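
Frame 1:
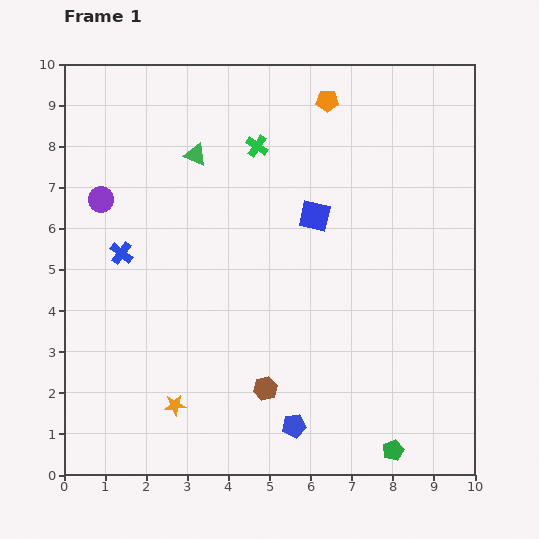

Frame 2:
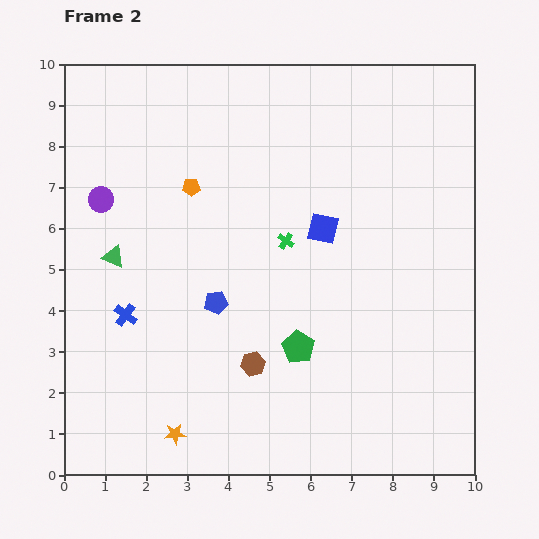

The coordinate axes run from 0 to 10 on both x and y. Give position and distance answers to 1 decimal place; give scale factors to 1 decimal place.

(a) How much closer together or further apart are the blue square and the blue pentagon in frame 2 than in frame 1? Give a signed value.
-1.9

Distance in frame 1: 5.1. Distance in frame 2: 3.2.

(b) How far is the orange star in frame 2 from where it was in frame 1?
0.7

The orange star moved from (2.7, 1.7) to (2.7, 1.0), a distance of √(0.0² + 0.7²) ≈ 0.7.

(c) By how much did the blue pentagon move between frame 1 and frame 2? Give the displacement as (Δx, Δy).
(-1.9, 3.0)

The blue pentagon was at (5.6, 1.2) in frame 1 and (3.7, 4.2) in frame 2.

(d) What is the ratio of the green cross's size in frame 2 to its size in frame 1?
0.8×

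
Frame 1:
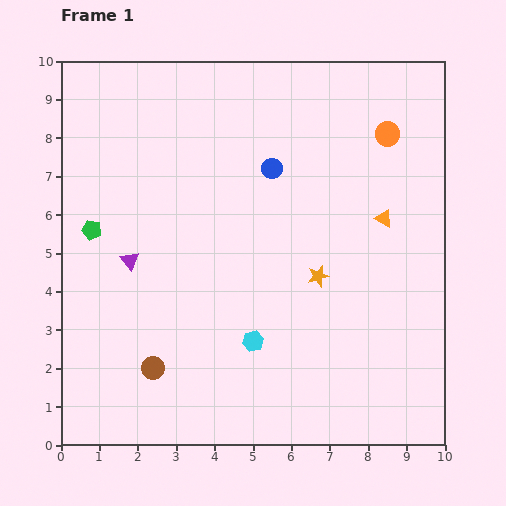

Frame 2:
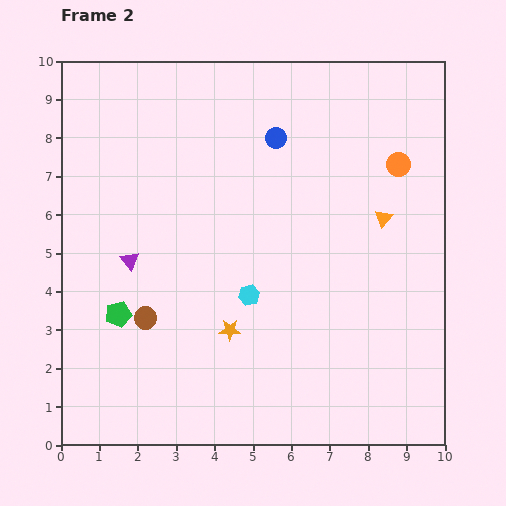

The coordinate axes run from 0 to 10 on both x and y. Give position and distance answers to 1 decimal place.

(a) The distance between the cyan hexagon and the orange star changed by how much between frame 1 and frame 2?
-1.4

Distance in frame 1: 2.4. Distance in frame 2: 1.0.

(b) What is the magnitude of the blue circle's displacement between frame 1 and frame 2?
0.8

The blue circle moved from (5.5, 7.2) to (5.6, 8.0), a distance of √(0.1² + 0.8²) ≈ 0.8.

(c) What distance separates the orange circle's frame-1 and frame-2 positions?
0.9

The orange circle moved from (8.5, 8.1) to (8.8, 7.3), a distance of √(0.3² + 0.8²) ≈ 0.9.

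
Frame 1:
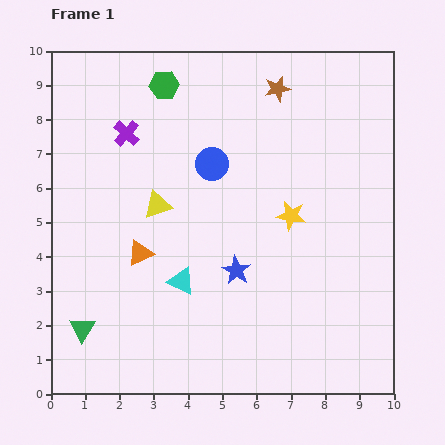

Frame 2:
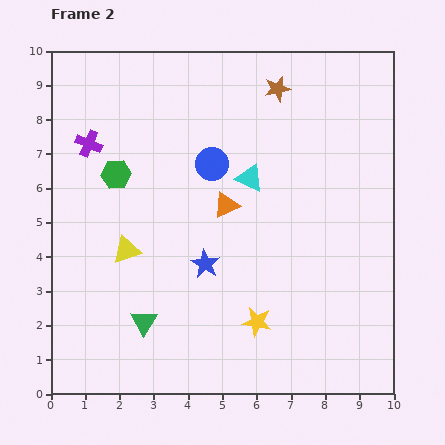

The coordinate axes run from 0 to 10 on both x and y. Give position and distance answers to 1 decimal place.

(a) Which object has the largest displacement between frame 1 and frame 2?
the cyan triangle

(moved 3.6; next 3.3)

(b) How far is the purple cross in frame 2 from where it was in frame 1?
1.1

The purple cross moved from (2.2, 7.6) to (1.1, 7.3), a distance of √(1.1² + 0.3²) ≈ 1.1.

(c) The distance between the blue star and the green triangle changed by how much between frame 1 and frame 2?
-2.3

Distance in frame 1: 4.8. Distance in frame 2: 2.5.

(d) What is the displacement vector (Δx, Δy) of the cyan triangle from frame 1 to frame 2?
(2.0, 3.0)

The cyan triangle was at (3.8, 3.3) in frame 1 and (5.8, 6.3) in frame 2.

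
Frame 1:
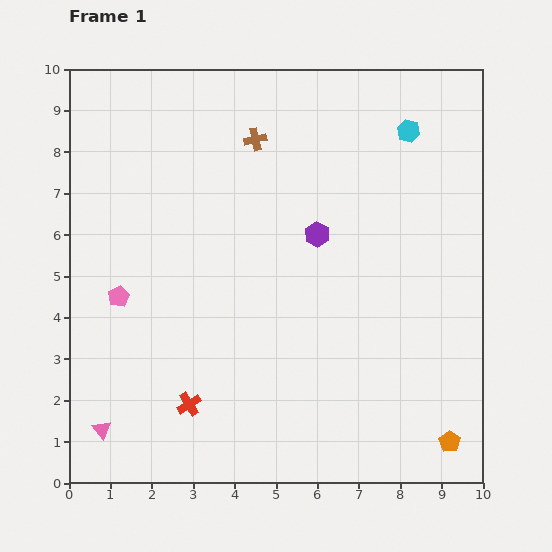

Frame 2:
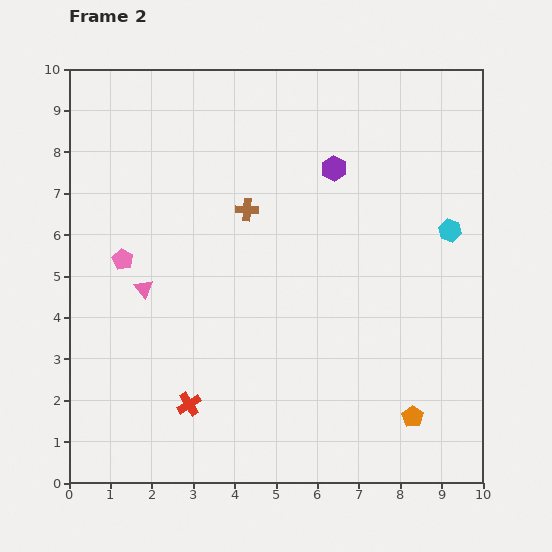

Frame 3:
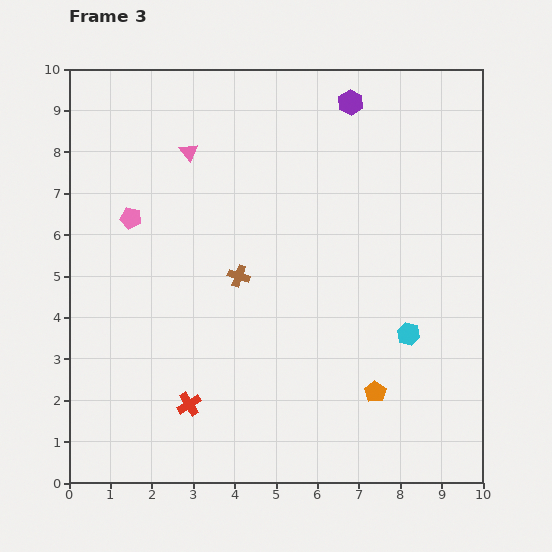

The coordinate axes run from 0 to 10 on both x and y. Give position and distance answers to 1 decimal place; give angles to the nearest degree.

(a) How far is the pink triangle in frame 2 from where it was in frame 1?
3.5

The pink triangle moved from (0.8, 1.3) to (1.8, 4.7), a distance of √(1.0² + 3.4²) ≈ 3.5.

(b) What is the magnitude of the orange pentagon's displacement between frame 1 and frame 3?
2.2

The orange pentagon moved from (9.2, 1.0) to (7.4, 2.2), a distance of √(1.8² + 1.2²) ≈ 2.2.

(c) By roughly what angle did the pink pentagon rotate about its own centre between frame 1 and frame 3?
31° counter-clockwise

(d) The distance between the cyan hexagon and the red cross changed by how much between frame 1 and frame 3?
-2.9

Distance in frame 1: 8.5. Distance in frame 3: 5.6.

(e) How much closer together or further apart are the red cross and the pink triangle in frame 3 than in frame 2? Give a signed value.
+3.1

Distance in frame 2: 3.0. Distance in frame 3: 6.1.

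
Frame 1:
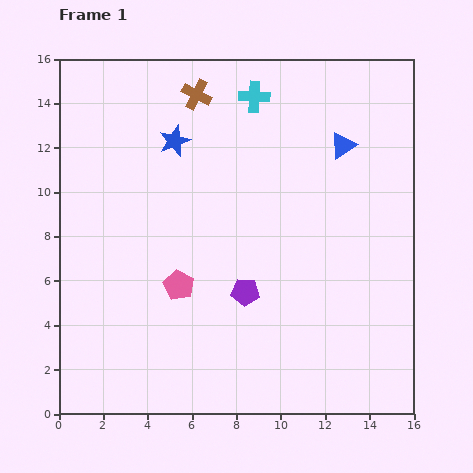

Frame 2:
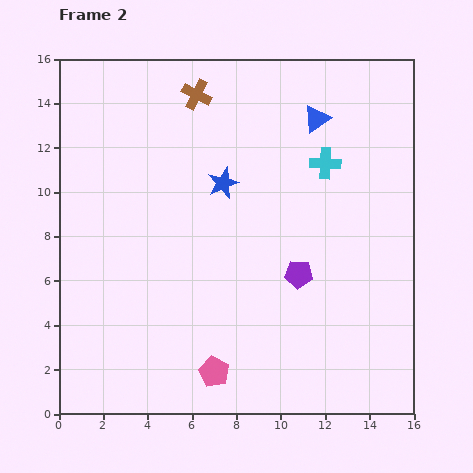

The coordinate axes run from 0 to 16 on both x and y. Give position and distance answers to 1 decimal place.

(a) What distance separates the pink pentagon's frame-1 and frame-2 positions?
4.2

The pink pentagon moved from (5.4, 5.8) to (7.0, 1.9), a distance of √(1.6² + 3.9²) ≈ 4.2.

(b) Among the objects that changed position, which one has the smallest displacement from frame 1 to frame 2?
the blue triangle

(moved 1.7)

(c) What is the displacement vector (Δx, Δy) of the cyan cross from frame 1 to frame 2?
(3.2, -3.0)

The cyan cross was at (8.8, 14.3) in frame 1 and (12.0, 11.3) in frame 2.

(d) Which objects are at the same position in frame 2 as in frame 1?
the brown cross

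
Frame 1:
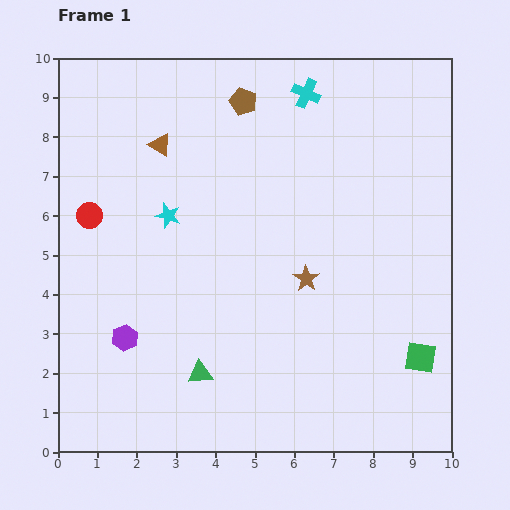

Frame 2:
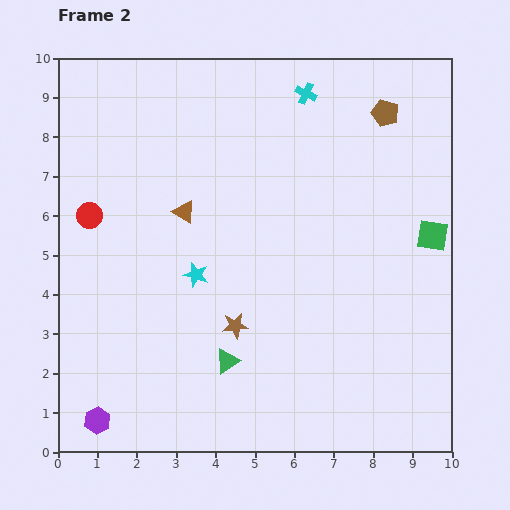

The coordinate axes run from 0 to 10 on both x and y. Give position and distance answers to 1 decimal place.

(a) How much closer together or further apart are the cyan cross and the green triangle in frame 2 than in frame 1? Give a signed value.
-0.5

Distance in frame 1: 7.6. Distance in frame 2: 7.1.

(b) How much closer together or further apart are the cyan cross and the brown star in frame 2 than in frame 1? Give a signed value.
+1.5

Distance in frame 1: 4.7. Distance in frame 2: 6.2.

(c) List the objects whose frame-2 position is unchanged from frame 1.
the red circle, the cyan cross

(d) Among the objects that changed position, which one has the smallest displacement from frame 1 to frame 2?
the green triangle

(moved 0.8)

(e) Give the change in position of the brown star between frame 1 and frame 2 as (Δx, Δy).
(-1.8, -1.2)

The brown star was at (6.3, 4.4) in frame 1 and (4.5, 3.2) in frame 2.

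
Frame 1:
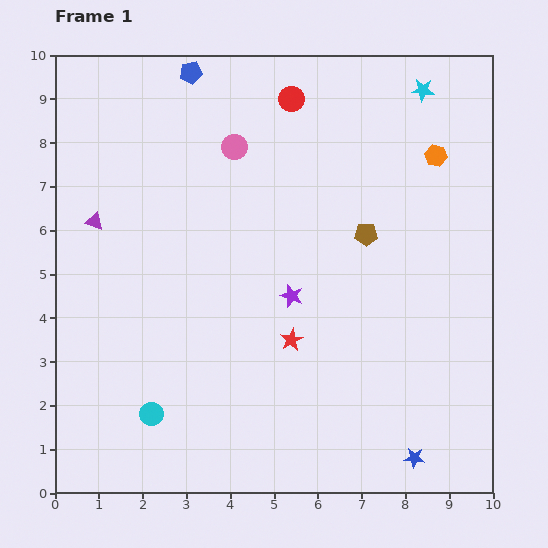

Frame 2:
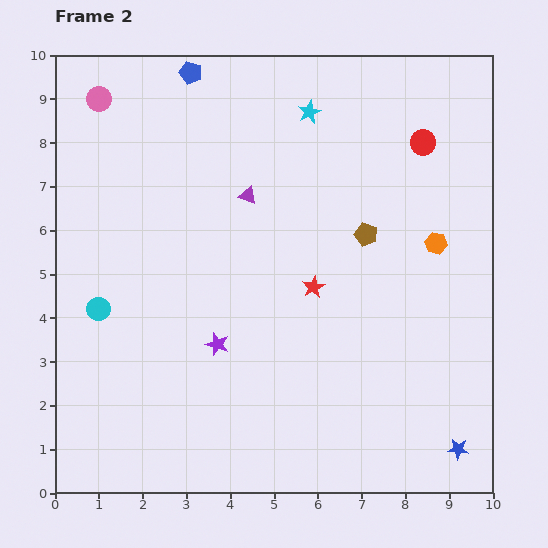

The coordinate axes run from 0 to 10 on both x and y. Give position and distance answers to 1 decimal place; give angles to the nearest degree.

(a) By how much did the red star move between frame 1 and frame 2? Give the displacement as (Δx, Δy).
(0.5, 1.2)

The red star was at (5.4, 3.5) in frame 1 and (5.9, 4.7) in frame 2.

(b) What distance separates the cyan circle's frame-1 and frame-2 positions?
2.7

The cyan circle moved from (2.2, 1.8) to (1.0, 4.2), a distance of √(1.2² + 2.4²) ≈ 2.7.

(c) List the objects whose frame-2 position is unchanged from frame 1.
the brown pentagon, the blue pentagon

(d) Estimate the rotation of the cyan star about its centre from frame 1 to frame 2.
30° counter-clockwise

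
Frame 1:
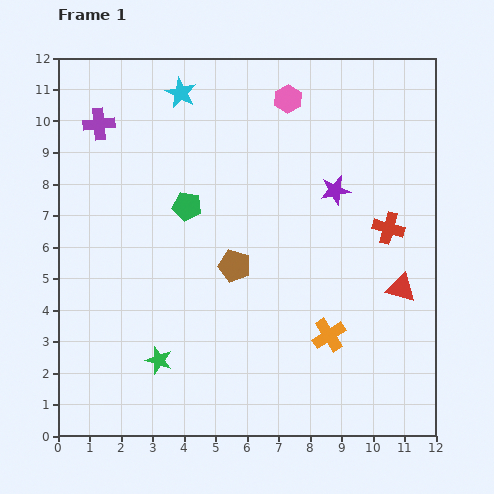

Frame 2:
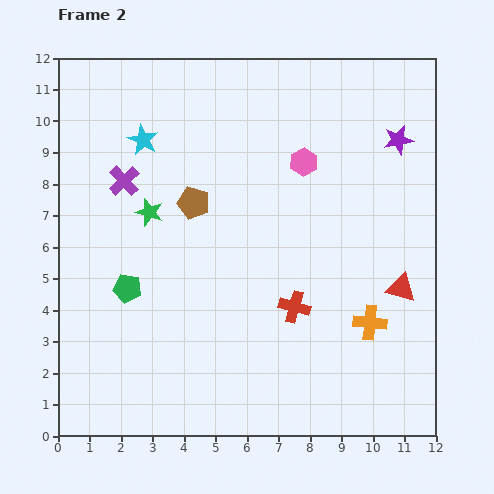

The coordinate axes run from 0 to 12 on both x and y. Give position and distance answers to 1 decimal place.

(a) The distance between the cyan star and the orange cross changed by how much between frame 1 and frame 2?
+0.2

Distance in frame 1: 9.0. Distance in frame 2: 9.2.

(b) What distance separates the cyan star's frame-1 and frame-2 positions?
1.9

The cyan star moved from (3.9, 10.9) to (2.7, 9.4), a distance of √(1.2² + 1.5²) ≈ 1.9.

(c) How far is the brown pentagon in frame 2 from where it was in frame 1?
2.4

The brown pentagon moved from (5.6, 5.4) to (4.3, 7.4), a distance of √(1.3² + 2.0²) ≈ 2.4.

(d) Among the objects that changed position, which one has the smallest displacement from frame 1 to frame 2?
the orange cross

(moved 1.4)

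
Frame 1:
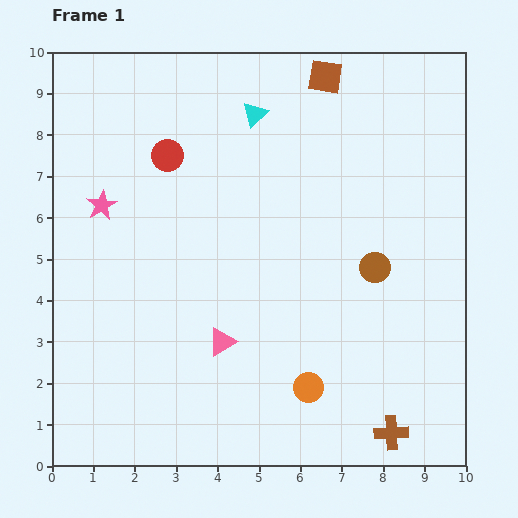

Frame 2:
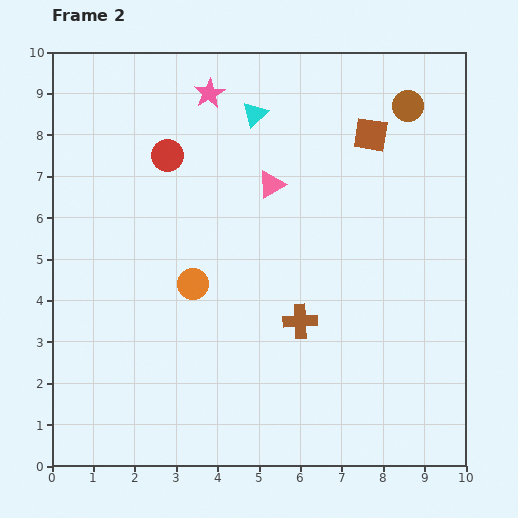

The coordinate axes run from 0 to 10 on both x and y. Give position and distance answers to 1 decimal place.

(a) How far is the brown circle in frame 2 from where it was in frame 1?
4.0

The brown circle moved from (7.8, 4.8) to (8.6, 8.7), a distance of √(0.8² + 3.9²) ≈ 4.0.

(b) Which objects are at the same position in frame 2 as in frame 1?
the red circle, the cyan triangle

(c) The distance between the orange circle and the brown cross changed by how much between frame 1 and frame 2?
+0.5

Distance in frame 1: 2.3. Distance in frame 2: 2.8.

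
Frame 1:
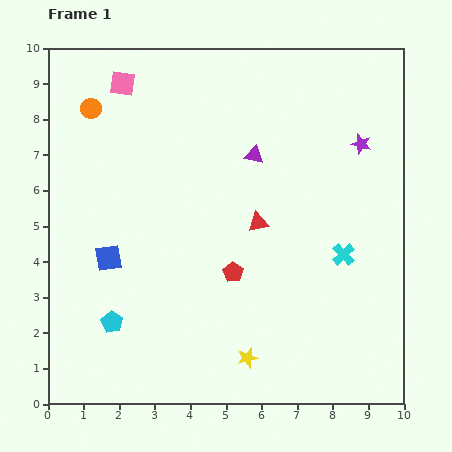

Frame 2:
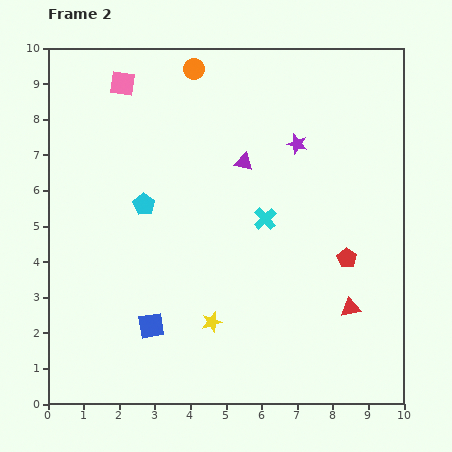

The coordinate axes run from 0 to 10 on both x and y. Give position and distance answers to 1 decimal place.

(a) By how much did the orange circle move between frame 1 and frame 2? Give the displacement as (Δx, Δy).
(2.9, 1.1)

The orange circle was at (1.2, 8.3) in frame 1 and (4.1, 9.4) in frame 2.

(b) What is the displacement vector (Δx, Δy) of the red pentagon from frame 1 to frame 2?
(3.2, 0.4)

The red pentagon was at (5.2, 3.7) in frame 1 and (8.4, 4.1) in frame 2.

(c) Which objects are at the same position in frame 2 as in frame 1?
the pink square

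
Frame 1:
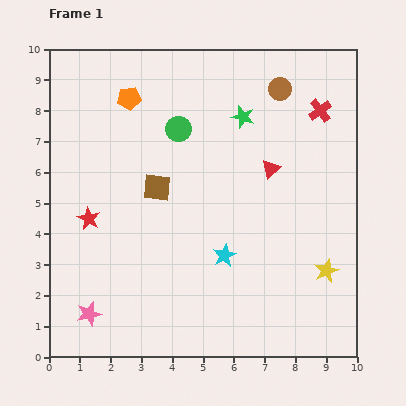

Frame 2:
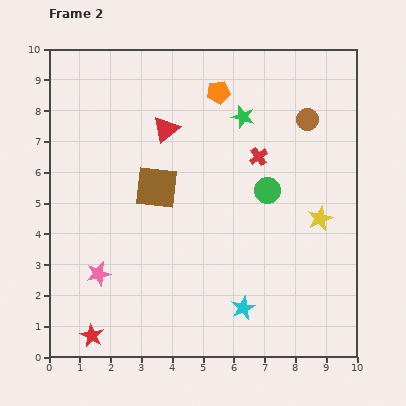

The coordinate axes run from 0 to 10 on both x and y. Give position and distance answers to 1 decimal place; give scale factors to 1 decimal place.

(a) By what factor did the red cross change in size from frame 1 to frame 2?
0.8×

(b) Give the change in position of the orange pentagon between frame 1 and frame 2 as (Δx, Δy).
(2.9, 0.2)

The orange pentagon was at (2.6, 8.4) in frame 1 and (5.5, 8.6) in frame 2.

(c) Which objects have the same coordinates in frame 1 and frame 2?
the brown square, the green star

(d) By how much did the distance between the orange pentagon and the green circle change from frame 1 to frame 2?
+1.7

Distance in frame 1: 1.9. Distance in frame 2: 3.6.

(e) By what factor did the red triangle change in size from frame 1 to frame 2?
1.4×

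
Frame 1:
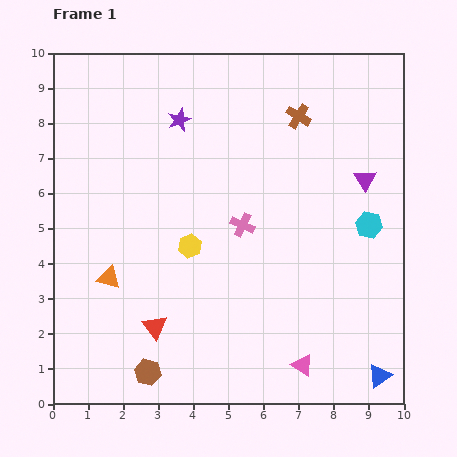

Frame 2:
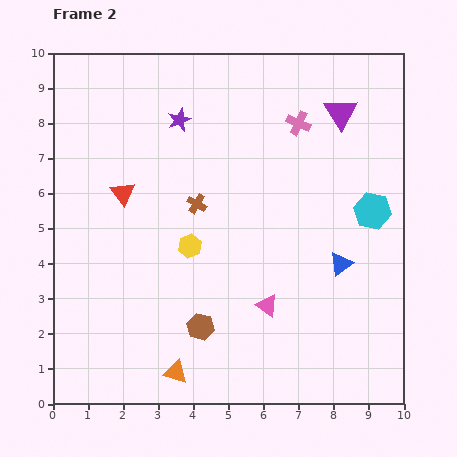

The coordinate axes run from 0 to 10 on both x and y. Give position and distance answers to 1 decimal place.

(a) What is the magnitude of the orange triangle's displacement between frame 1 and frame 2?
3.3

The orange triangle moved from (1.6, 3.6) to (3.5, 0.9), a distance of √(1.9² + 2.7²) ≈ 3.3.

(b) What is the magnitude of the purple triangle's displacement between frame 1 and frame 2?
2.0

The purple triangle moved from (8.9, 6.4) to (8.2, 8.3), a distance of √(0.7² + 1.9²) ≈ 2.0.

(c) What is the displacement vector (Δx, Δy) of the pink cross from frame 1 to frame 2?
(1.6, 2.9)

The pink cross was at (5.4, 5.1) in frame 1 and (7.0, 8.0) in frame 2.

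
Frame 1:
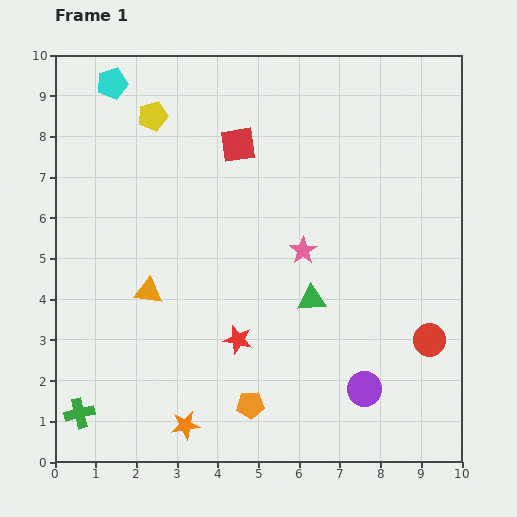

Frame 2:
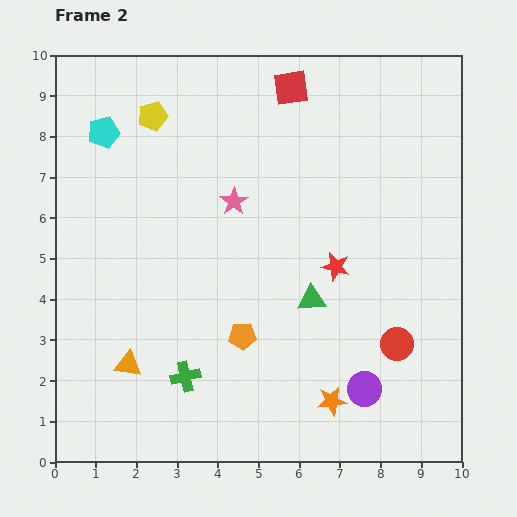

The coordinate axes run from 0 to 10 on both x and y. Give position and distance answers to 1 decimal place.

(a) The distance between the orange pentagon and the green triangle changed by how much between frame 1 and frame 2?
-1.1

Distance in frame 1: 3.0. Distance in frame 2: 1.9.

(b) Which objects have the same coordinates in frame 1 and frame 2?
the yellow pentagon, the green triangle, the purple circle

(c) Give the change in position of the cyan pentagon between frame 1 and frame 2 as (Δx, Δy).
(-0.2, -1.2)

The cyan pentagon was at (1.4, 9.3) in frame 1 and (1.2, 8.1) in frame 2.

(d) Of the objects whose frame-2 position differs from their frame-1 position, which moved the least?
the red circle

(moved 0.8)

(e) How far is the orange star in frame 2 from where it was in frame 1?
3.6

The orange star moved from (3.2, 0.9) to (6.8, 1.5), a distance of √(3.6² + 0.6²) ≈ 3.6.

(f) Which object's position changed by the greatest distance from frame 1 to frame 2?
the orange star

(moved 3.6; next 3.0)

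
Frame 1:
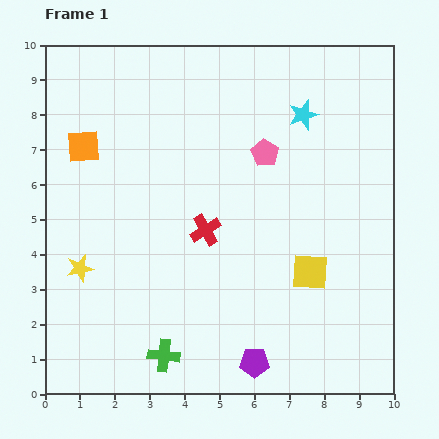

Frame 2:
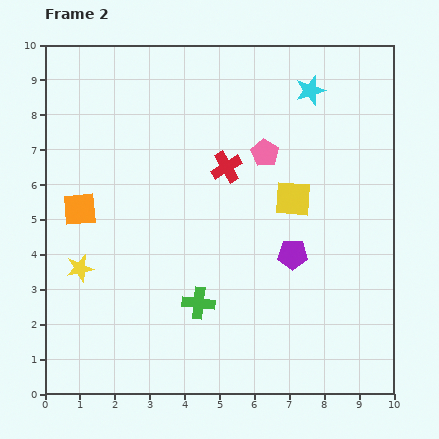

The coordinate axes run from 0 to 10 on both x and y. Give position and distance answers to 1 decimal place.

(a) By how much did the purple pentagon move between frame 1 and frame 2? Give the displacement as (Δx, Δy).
(1.1, 3.1)

The purple pentagon was at (6.0, 0.9) in frame 1 and (7.1, 4.0) in frame 2.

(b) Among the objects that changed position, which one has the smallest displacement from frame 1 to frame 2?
the cyan star

(moved 0.7)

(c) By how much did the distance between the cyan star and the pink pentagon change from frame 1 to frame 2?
+0.6

Distance in frame 1: 1.6. Distance in frame 2: 2.2.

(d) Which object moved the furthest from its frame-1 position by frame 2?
the purple pentagon

(moved 3.3; next 2.2)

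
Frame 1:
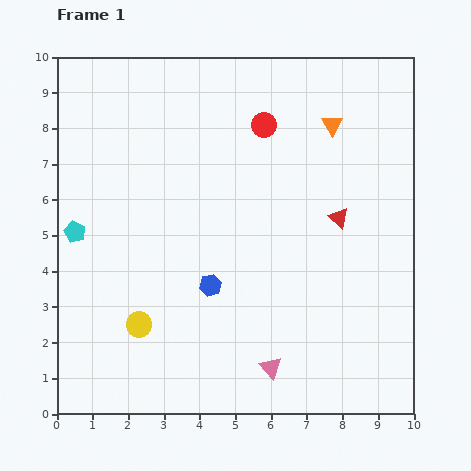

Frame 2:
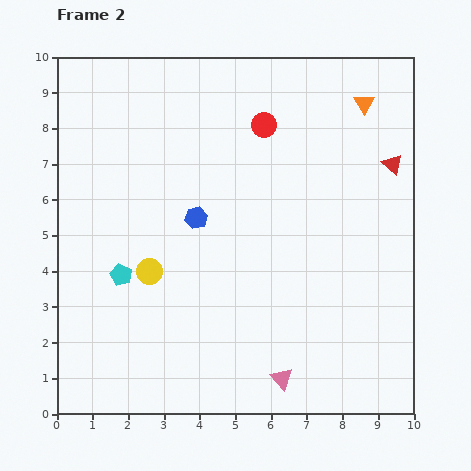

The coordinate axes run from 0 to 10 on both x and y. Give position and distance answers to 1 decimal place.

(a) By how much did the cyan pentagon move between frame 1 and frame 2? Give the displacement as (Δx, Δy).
(1.3, -1.2)

The cyan pentagon was at (0.5, 5.1) in frame 1 and (1.8, 3.9) in frame 2.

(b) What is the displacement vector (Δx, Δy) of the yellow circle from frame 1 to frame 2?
(0.3, 1.5)

The yellow circle was at (2.3, 2.5) in frame 1 and (2.6, 4.0) in frame 2.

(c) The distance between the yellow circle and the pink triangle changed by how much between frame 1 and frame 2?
+0.9

Distance in frame 1: 3.9. Distance in frame 2: 4.8.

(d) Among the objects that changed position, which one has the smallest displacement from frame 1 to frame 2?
the pink triangle

(moved 0.4)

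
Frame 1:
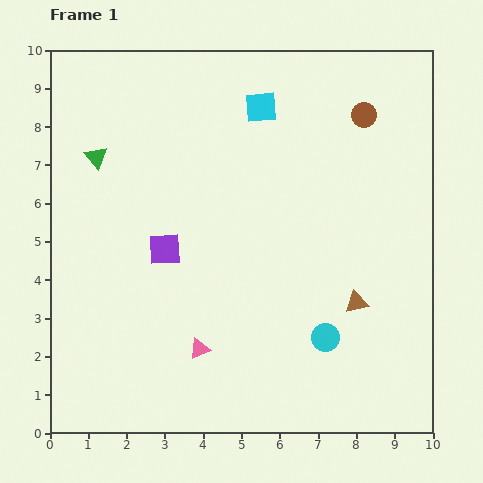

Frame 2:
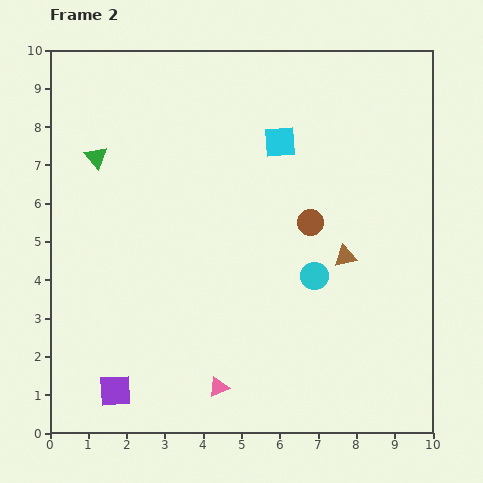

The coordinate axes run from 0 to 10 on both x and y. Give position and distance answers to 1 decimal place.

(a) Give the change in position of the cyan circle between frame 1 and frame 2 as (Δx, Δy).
(-0.3, 1.6)

The cyan circle was at (7.2, 2.5) in frame 1 and (6.9, 4.1) in frame 2.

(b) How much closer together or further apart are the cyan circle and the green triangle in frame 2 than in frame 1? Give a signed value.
-1.1

Distance in frame 1: 7.6. Distance in frame 2: 6.5.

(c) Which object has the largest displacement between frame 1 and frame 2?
the purple square

(moved 3.9; next 3.1)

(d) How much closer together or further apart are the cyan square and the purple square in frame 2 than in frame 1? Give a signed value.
+3.3

Distance in frame 1: 4.5. Distance in frame 2: 7.8.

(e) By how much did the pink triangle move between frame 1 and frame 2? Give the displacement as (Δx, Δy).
(0.5, -1.0)

The pink triangle was at (3.9, 2.2) in frame 1 and (4.4, 1.2) in frame 2.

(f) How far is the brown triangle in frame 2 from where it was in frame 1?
1.2

The brown triangle moved from (8.0, 3.4) to (7.7, 4.6), a distance of √(0.3² + 1.2²) ≈ 1.2.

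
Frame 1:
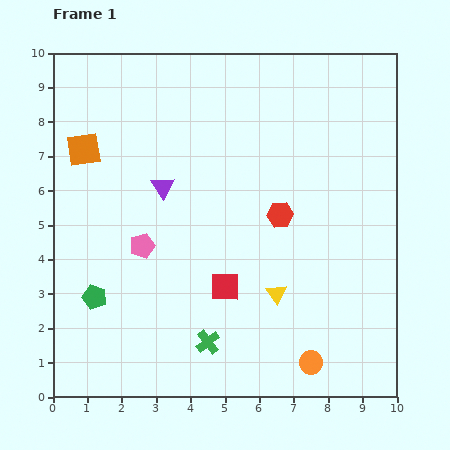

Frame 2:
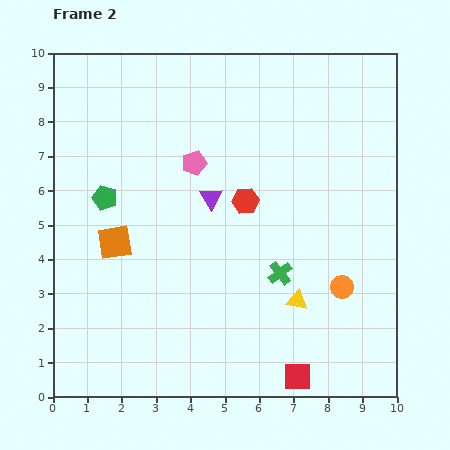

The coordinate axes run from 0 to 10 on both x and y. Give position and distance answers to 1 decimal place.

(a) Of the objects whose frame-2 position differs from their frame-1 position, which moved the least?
the yellow triangle

(moved 0.6)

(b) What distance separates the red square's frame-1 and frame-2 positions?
3.3

The red square moved from (5.0, 3.2) to (7.1, 0.6), a distance of √(2.1² + 2.6²) ≈ 3.3.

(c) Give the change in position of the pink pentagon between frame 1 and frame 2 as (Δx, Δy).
(1.5, 2.4)

The pink pentagon was at (2.6, 4.4) in frame 1 and (4.1, 6.8) in frame 2.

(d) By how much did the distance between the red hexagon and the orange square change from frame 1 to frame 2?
-2.0

Distance in frame 1: 6.0. Distance in frame 2: 4.0.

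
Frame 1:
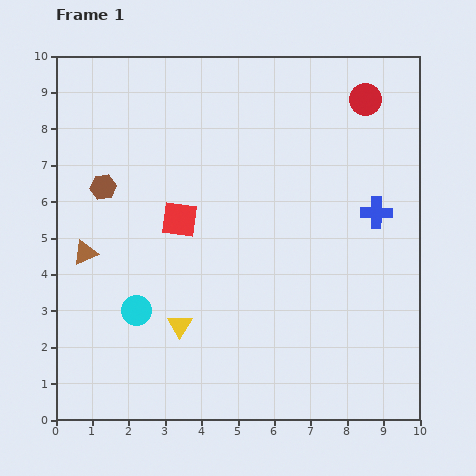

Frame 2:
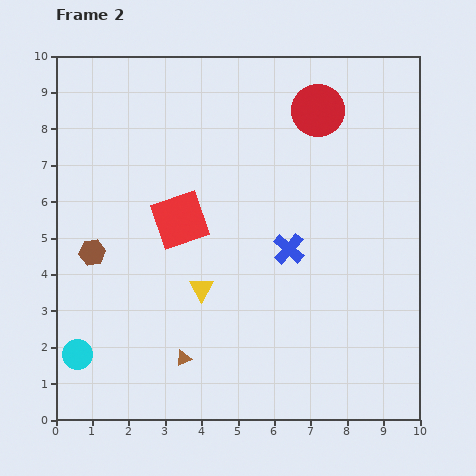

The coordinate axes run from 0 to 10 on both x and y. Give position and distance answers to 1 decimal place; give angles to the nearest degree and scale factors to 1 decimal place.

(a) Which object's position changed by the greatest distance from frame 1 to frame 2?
the brown triangle

(moved 4.0; next 2.6)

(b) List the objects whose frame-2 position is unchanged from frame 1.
the red square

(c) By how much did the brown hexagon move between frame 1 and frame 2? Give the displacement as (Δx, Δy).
(-0.3, -1.8)

The brown hexagon was at (1.3, 6.4) in frame 1 and (1.0, 4.6) in frame 2.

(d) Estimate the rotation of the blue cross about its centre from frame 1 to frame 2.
40° clockwise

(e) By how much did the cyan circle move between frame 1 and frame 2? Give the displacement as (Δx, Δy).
(-1.6, -1.2)

The cyan circle was at (2.2, 3.0) in frame 1 and (0.6, 1.8) in frame 2.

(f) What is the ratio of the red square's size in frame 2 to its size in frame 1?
1.5×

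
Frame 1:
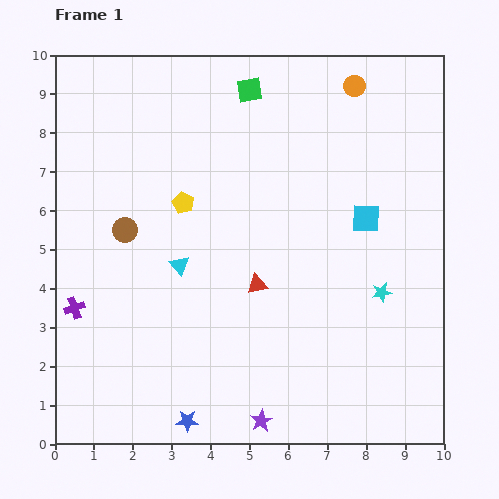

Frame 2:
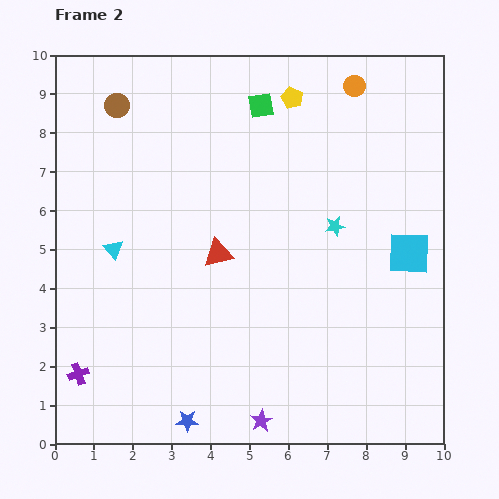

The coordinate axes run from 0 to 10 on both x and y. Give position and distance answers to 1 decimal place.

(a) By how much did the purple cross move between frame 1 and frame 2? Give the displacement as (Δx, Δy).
(0.1, -1.7)

The purple cross was at (0.5, 3.5) in frame 1 and (0.6, 1.8) in frame 2.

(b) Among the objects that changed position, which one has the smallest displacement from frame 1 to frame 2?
the green square

(moved 0.5)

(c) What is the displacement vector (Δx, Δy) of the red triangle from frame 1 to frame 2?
(-1.0, 0.8)

The red triangle was at (5.2, 4.1) in frame 1 and (4.2, 4.9) in frame 2.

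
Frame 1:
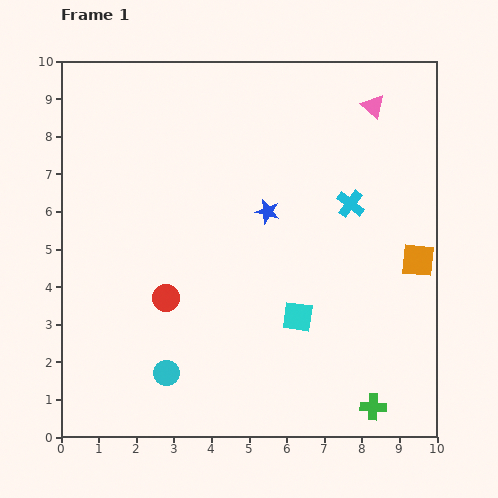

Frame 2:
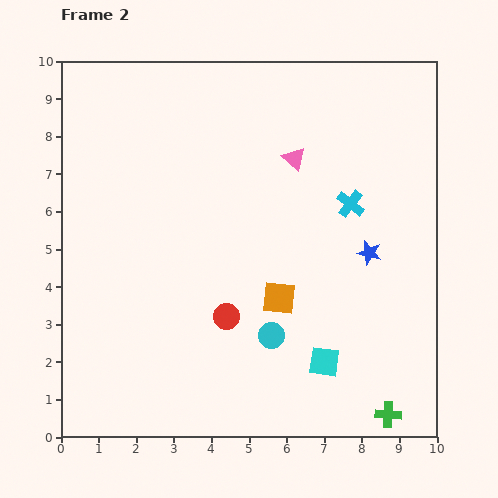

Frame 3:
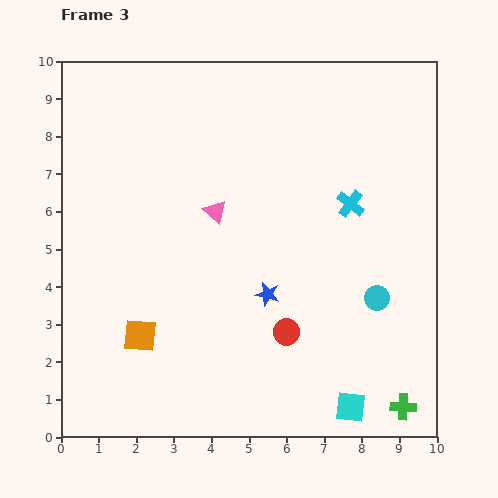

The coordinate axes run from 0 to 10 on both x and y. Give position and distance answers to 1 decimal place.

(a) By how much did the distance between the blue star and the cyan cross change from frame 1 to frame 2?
-0.8

Distance in frame 1: 2.2. Distance in frame 2: 1.4.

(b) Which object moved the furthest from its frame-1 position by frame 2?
the orange square

(moved 3.8; next 3.0)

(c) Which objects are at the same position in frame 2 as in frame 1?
the cyan cross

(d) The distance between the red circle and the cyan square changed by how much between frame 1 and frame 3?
-0.9

Distance in frame 1: 3.5. Distance in frame 3: 2.6.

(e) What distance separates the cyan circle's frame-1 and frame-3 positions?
5.9

The cyan circle moved from (2.8, 1.7) to (8.4, 3.7), a distance of √(5.6² + 2.0²) ≈ 5.9.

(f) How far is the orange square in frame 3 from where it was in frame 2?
3.8

The orange square moved from (5.8, 3.7) to (2.1, 2.7), a distance of √(3.7² + 1.0²) ≈ 3.8.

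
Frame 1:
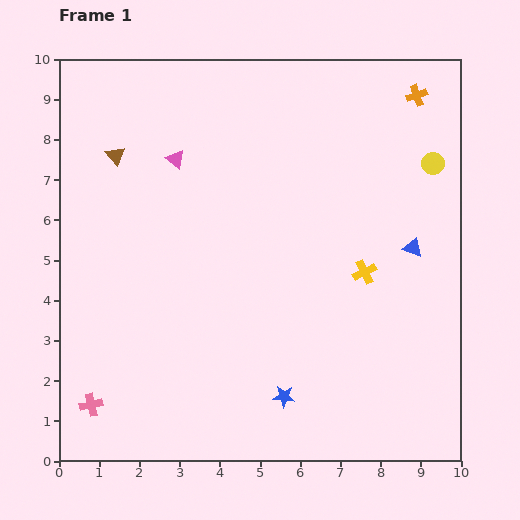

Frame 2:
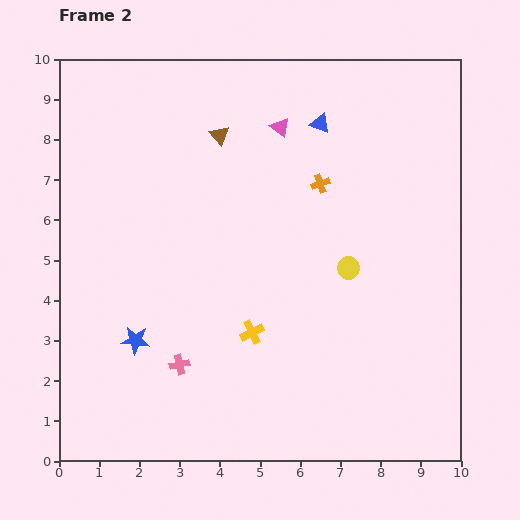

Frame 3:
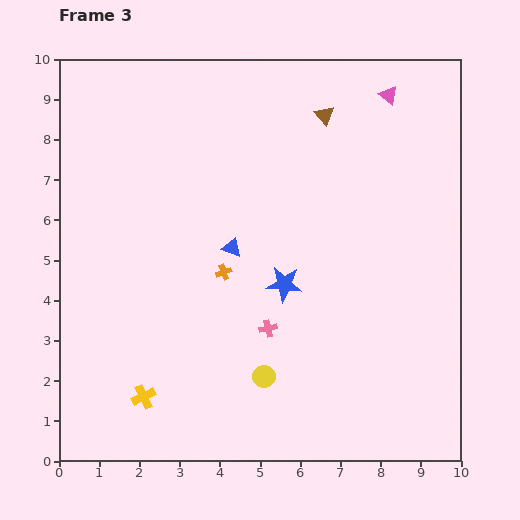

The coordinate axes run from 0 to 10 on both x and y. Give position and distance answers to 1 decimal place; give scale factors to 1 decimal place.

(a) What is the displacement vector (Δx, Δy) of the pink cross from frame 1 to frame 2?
(2.2, 1.0)

The pink cross was at (0.8, 1.4) in frame 1 and (3.0, 2.4) in frame 2.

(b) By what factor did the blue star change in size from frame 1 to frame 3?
1.6×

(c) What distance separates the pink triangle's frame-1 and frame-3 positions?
5.5

The pink triangle moved from (2.9, 7.5) to (8.2, 9.1), a distance of √(5.3² + 1.6²) ≈ 5.5.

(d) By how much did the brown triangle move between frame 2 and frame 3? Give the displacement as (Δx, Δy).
(2.6, 0.5)

The brown triangle was at (4.0, 8.1) in frame 2 and (6.6, 8.6) in frame 3.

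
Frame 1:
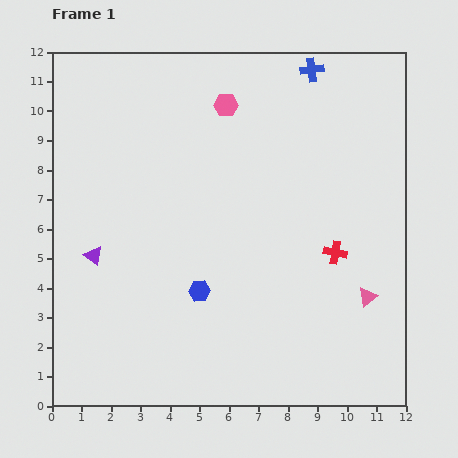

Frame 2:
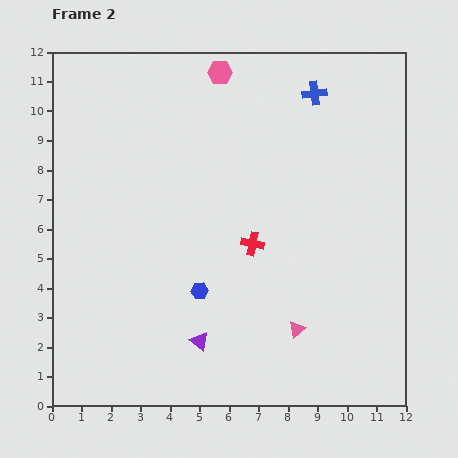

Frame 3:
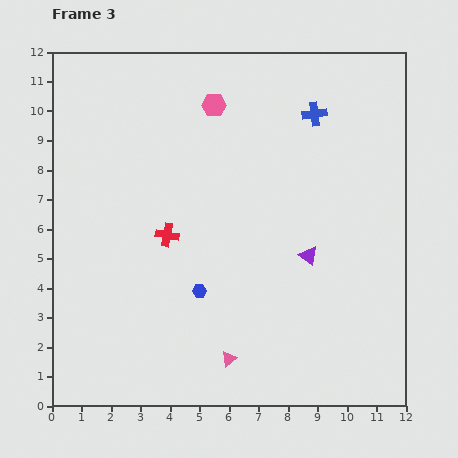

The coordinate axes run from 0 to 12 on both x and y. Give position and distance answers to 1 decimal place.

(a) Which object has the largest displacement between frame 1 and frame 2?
the purple triangle

(moved 4.6; next 2.8)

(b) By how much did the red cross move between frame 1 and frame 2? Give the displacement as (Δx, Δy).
(-2.8, 0.3)

The red cross was at (9.6, 5.2) in frame 1 and (6.8, 5.5) in frame 2.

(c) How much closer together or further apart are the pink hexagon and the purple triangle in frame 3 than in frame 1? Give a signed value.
-0.8

Distance in frame 1: 6.8. Distance in frame 3: 6.0.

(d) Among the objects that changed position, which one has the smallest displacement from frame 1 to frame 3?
the pink hexagon

(moved 0.4)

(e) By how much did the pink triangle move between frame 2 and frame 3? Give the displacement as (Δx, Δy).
(-2.3, -1.0)

The pink triangle was at (8.3, 2.6) in frame 2 and (6.0, 1.6) in frame 3.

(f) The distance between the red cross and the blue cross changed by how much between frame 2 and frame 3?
+1.0

Distance in frame 2: 5.5. Distance in frame 3: 6.5.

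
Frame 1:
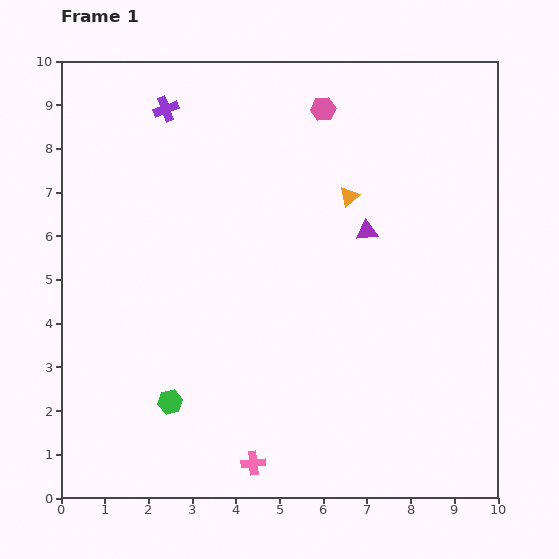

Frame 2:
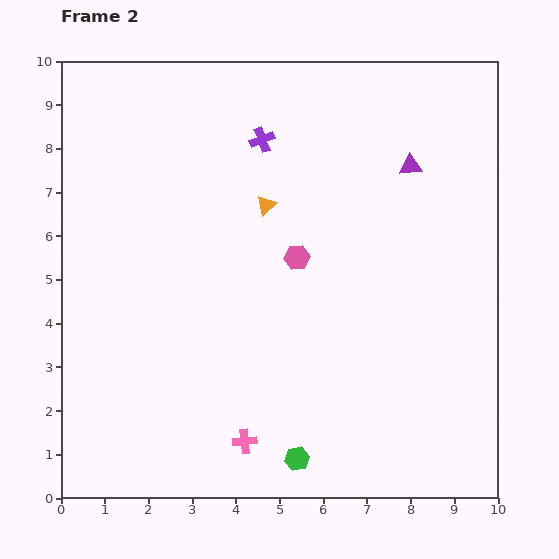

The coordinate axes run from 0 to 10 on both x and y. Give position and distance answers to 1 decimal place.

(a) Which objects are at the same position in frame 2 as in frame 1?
none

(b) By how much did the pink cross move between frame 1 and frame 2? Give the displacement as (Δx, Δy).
(-0.2, 0.5)

The pink cross was at (4.4, 0.8) in frame 1 and (4.2, 1.3) in frame 2.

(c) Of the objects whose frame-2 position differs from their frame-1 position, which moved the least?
the pink cross

(moved 0.5)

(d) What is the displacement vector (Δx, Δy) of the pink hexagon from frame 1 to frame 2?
(-0.6, -3.4)

The pink hexagon was at (6.0, 8.9) in frame 1 and (5.4, 5.5) in frame 2.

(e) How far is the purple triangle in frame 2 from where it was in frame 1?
1.8

The purple triangle moved from (7.0, 6.1) to (8.0, 7.6), a distance of √(1.0² + 1.5²) ≈ 1.8.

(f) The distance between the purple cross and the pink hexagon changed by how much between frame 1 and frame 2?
-0.8

Distance in frame 1: 3.6. Distance in frame 2: 2.8.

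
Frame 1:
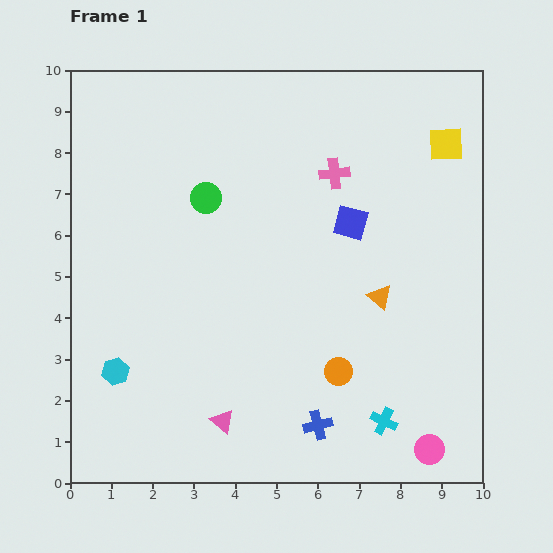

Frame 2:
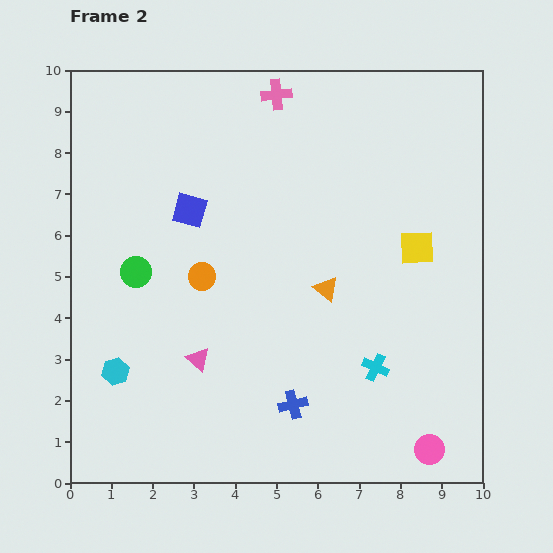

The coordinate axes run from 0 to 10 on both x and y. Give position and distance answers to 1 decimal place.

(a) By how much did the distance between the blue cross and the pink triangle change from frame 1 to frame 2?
+0.2

Distance in frame 1: 2.3. Distance in frame 2: 2.5.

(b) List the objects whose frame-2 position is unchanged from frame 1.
the cyan hexagon, the pink circle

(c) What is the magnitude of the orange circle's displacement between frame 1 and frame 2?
4.0

The orange circle moved from (6.5, 2.7) to (3.2, 5.0), a distance of √(3.3² + 2.3²) ≈ 4.0.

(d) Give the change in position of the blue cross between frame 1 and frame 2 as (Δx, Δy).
(-0.6, 0.5)

The blue cross was at (6.0, 1.4) in frame 1 and (5.4, 1.9) in frame 2.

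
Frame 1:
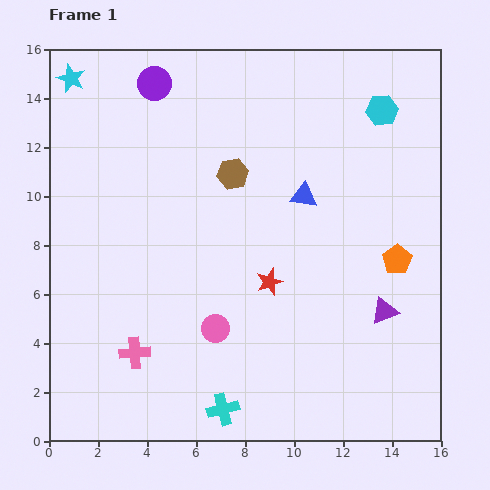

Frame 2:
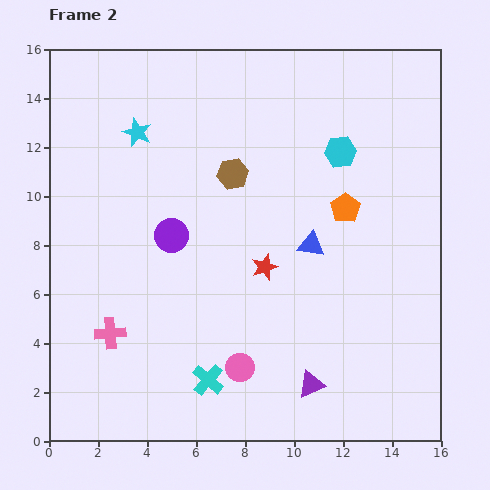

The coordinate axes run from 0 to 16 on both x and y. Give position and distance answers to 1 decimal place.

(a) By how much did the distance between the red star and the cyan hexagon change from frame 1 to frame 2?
-2.8

Distance in frame 1: 8.4. Distance in frame 2: 5.6.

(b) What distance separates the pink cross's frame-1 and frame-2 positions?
1.3

The pink cross moved from (3.5, 3.6) to (2.5, 4.4), a distance of √(1.0² + 0.8²) ≈ 1.3.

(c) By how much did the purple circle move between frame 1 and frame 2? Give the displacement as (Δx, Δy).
(0.7, -6.2)

The purple circle was at (4.3, 14.6) in frame 1 and (5.0, 8.4) in frame 2.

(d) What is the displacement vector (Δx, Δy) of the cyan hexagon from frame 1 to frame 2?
(-1.7, -1.7)

The cyan hexagon was at (13.6, 13.5) in frame 1 and (11.9, 11.8) in frame 2.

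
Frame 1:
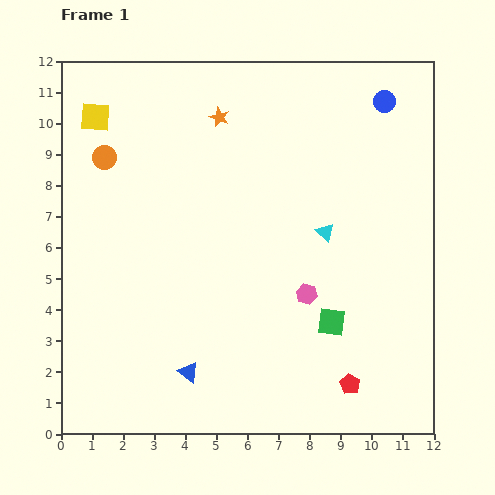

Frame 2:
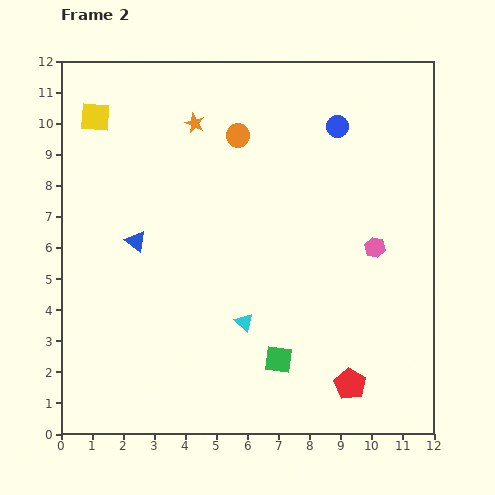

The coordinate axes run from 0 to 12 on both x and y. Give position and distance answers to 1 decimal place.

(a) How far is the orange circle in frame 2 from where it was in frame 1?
4.4

The orange circle moved from (1.4, 8.9) to (5.7, 9.6), a distance of √(4.3² + 0.7²) ≈ 4.4.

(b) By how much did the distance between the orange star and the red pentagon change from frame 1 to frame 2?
+0.2

Distance in frame 1: 9.6. Distance in frame 2: 9.8.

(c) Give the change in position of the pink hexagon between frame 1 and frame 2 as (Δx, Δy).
(2.2, 1.5)

The pink hexagon was at (7.9, 4.5) in frame 1 and (10.1, 6.0) in frame 2.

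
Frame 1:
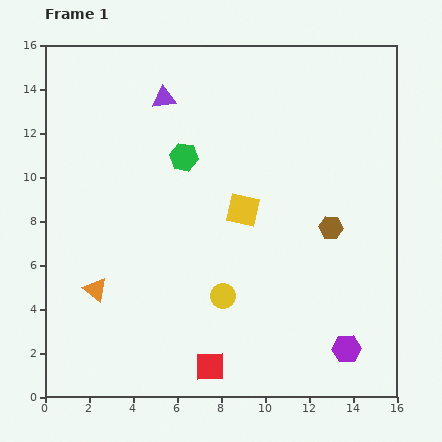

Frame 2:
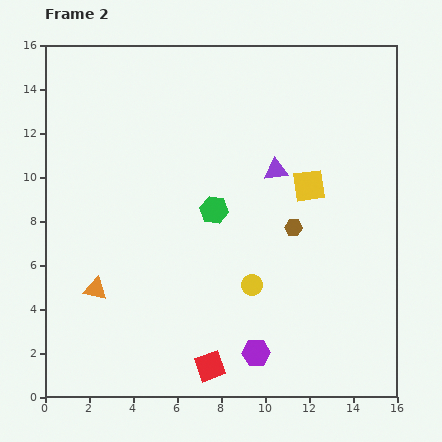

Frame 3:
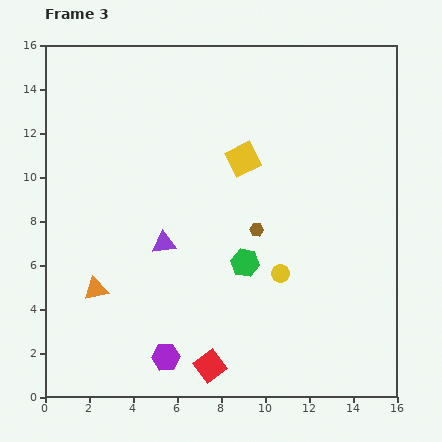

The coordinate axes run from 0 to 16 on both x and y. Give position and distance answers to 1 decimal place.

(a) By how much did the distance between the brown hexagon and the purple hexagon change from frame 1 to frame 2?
+0.4

Distance in frame 1: 5.5. Distance in frame 2: 5.9.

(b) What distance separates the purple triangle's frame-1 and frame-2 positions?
6.1

The purple triangle moved from (5.4, 13.6) to (10.5, 10.3), a distance of √(5.1² + 3.3²) ≈ 6.1.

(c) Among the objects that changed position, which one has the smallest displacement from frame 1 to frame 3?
the yellow square

(moved 2.3)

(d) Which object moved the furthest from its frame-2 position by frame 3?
the purple triangle

(moved 6.1; next 4.1)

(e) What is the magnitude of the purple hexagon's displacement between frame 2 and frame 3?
4.1

The purple hexagon moved from (9.6, 2.0) to (5.5, 1.8), a distance of √(4.1² + 0.2²) ≈ 4.1.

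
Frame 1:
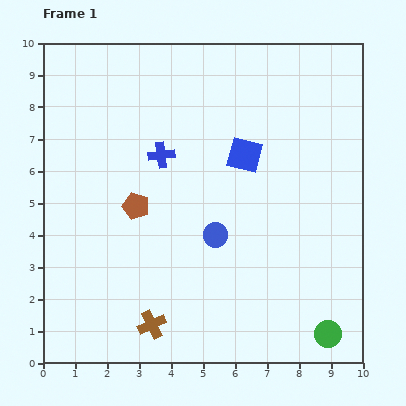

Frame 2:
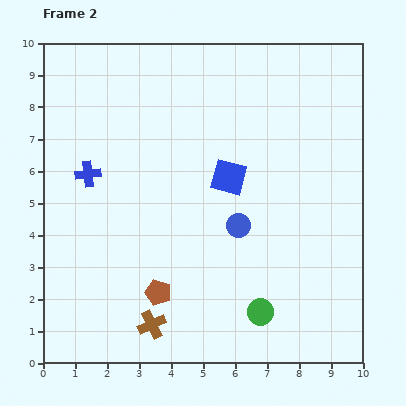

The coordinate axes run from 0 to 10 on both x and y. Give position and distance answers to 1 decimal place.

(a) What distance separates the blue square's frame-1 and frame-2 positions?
0.9

The blue square moved from (6.3, 6.5) to (5.8, 5.8), a distance of √(0.5² + 0.7²) ≈ 0.9.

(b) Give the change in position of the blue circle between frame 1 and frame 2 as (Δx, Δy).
(0.7, 0.3)

The blue circle was at (5.4, 4.0) in frame 1 and (6.1, 4.3) in frame 2.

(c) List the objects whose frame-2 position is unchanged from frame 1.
the brown cross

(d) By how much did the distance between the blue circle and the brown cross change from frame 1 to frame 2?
+0.7

Distance in frame 1: 3.4. Distance in frame 2: 4.1.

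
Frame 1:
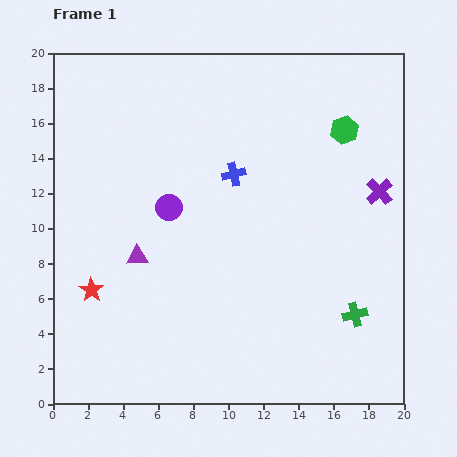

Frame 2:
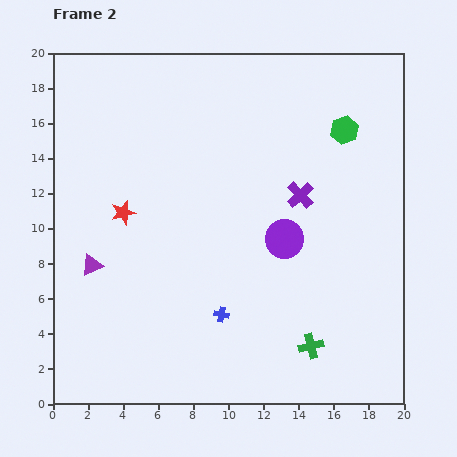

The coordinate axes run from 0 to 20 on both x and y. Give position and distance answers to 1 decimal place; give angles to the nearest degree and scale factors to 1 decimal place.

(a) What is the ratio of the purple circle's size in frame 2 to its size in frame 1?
1.5×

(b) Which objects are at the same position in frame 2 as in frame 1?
the green hexagon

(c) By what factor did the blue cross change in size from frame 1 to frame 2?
0.6×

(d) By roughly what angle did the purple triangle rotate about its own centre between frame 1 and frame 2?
22° counter-clockwise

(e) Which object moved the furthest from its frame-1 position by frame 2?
the blue cross

(moved 8.0; next 6.8)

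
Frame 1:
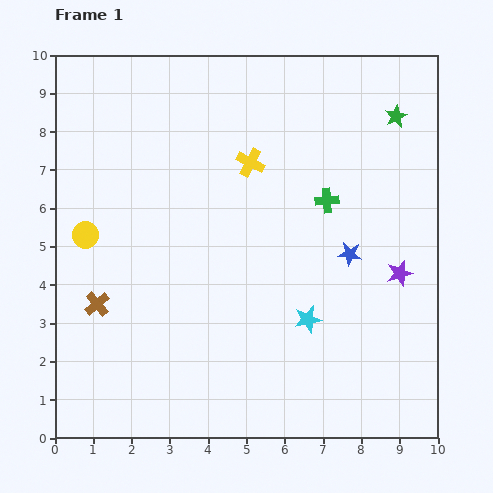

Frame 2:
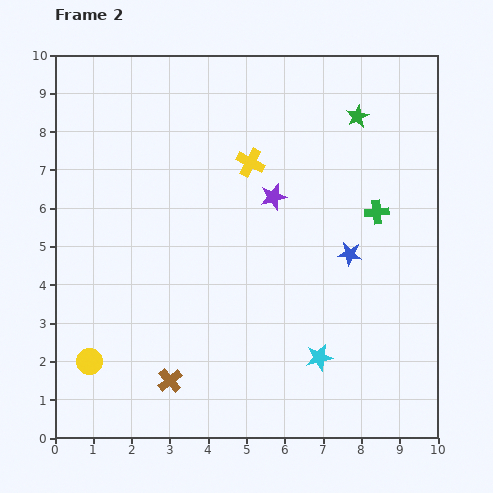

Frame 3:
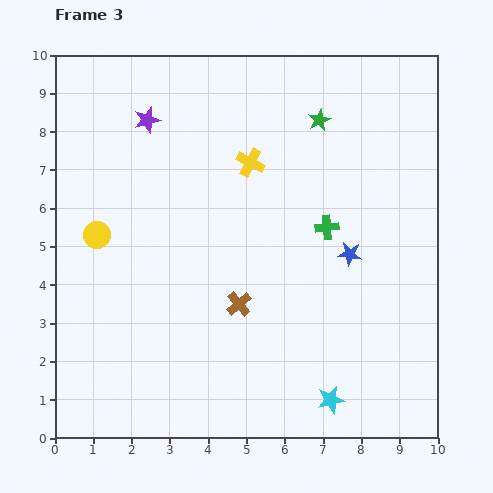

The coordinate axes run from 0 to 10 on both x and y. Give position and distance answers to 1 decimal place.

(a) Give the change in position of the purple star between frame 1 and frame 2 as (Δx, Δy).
(-3.3, 2.0)

The purple star was at (9.0, 4.3) in frame 1 and (5.7, 6.3) in frame 2.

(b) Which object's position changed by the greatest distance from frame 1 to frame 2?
the purple star

(moved 3.9; next 3.3)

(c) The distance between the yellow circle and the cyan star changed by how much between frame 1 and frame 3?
+1.3

Distance in frame 1: 6.2. Distance in frame 3: 7.5.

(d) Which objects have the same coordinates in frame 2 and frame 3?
the yellow cross, the blue star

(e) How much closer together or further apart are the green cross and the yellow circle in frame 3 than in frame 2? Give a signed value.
-2.5

Distance in frame 2: 8.5. Distance in frame 3: 6.0.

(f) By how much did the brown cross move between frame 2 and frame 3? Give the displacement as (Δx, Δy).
(1.8, 2.0)

The brown cross was at (3.0, 1.5) in frame 2 and (4.8, 3.5) in frame 3.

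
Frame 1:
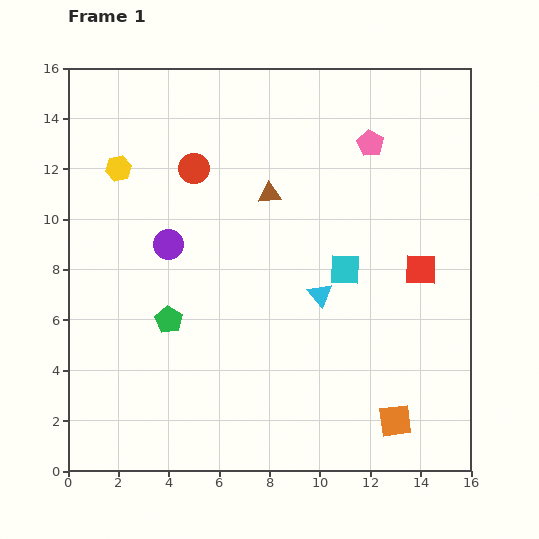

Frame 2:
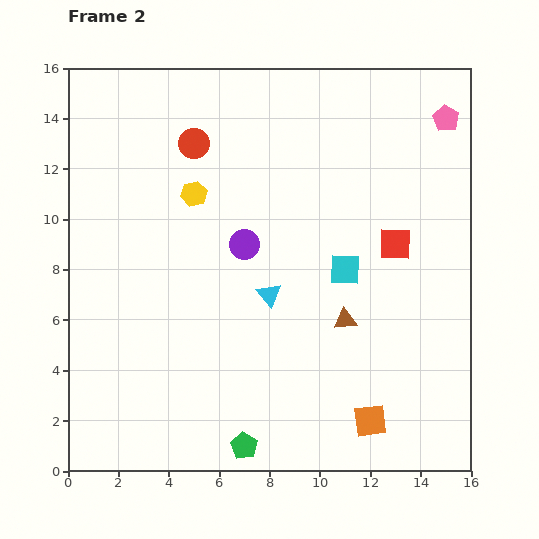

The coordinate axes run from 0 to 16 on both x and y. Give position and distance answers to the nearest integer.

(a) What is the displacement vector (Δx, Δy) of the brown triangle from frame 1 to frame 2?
(3, -5)

The brown triangle was at (8, 11) in frame 1 and (11, 6) in frame 2.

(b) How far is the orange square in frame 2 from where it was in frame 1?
1

The orange square moved from (13, 2) to (12, 2), a distance of √(1² + 0²) ≈ 1.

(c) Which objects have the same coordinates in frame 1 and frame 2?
the cyan square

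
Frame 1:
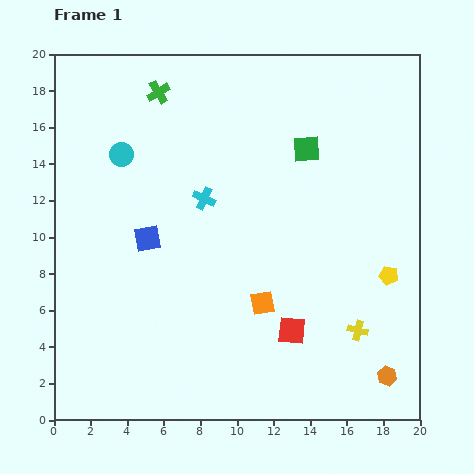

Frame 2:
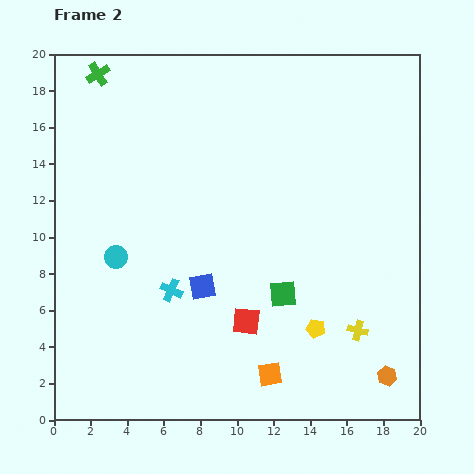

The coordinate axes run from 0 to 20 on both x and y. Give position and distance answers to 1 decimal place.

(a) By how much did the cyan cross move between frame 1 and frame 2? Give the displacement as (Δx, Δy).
(-1.8, -5.0)

The cyan cross was at (8.2, 12.1) in frame 1 and (6.4, 7.1) in frame 2.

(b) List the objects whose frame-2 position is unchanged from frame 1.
the orange hexagon, the yellow cross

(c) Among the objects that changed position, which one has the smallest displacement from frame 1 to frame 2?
the red square

(moved 2.5)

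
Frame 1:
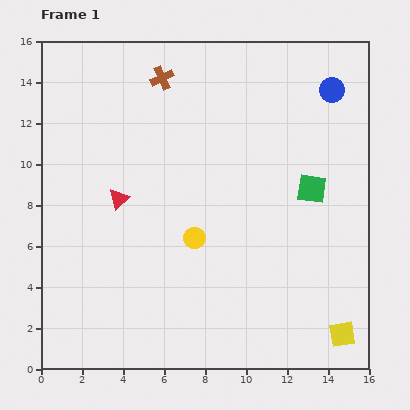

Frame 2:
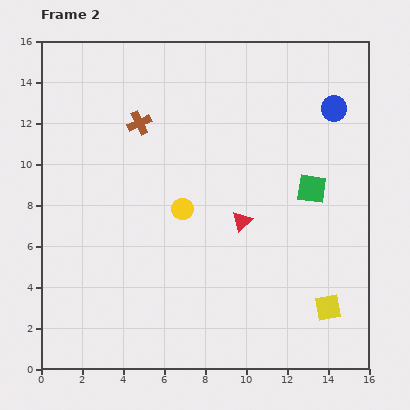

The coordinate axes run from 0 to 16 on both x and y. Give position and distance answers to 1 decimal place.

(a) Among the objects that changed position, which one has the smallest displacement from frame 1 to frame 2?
the blue circle

(moved 0.9)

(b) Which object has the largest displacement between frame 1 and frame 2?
the red triangle

(moved 6.1; next 2.5)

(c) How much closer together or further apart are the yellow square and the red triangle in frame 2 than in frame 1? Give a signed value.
-6.8

Distance in frame 1: 12.7. Distance in frame 2: 5.9.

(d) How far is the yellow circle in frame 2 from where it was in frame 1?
1.5

The yellow circle moved from (7.5, 6.4) to (6.9, 7.8), a distance of √(0.6² + 1.4²) ≈ 1.5.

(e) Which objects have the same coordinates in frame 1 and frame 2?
the green square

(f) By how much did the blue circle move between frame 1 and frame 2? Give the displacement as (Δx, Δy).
(0.1, -0.9)

The blue circle was at (14.2, 13.6) in frame 1 and (14.3, 12.7) in frame 2.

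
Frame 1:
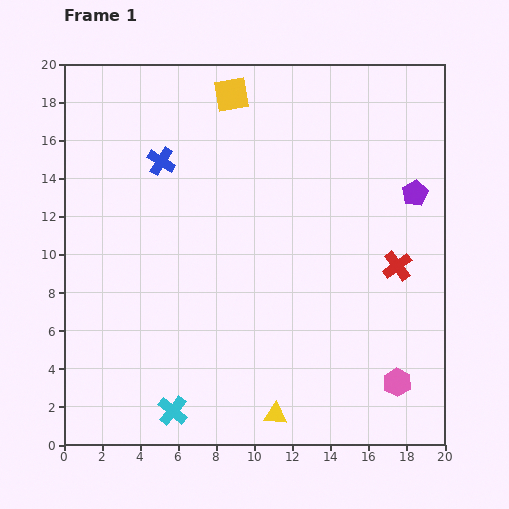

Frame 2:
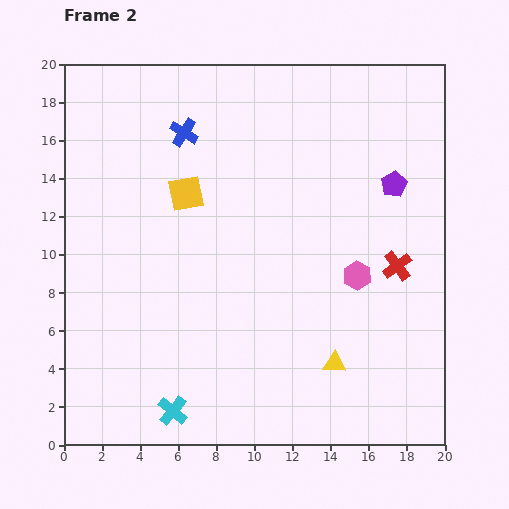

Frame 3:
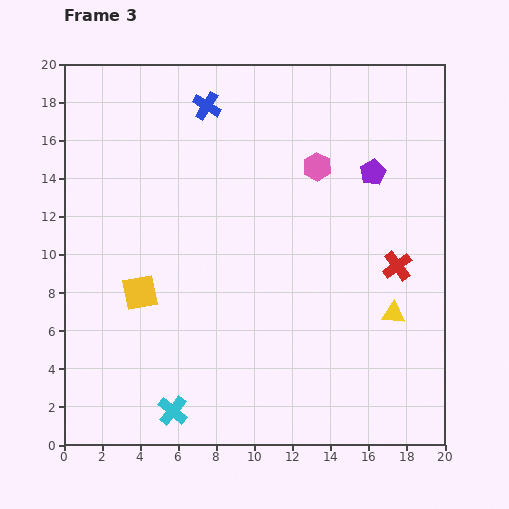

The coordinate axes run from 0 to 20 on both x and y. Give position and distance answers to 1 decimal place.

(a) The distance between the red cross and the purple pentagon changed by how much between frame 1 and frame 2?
+0.4

Distance in frame 1: 3.9. Distance in frame 2: 4.3.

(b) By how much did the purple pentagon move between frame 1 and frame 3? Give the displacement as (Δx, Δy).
(-2.2, 1.1)

The purple pentagon was at (18.4, 13.2) in frame 1 and (16.2, 14.3) in frame 3.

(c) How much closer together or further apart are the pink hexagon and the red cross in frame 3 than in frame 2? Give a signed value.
+4.5

Distance in frame 2: 2.2. Distance in frame 3: 6.7.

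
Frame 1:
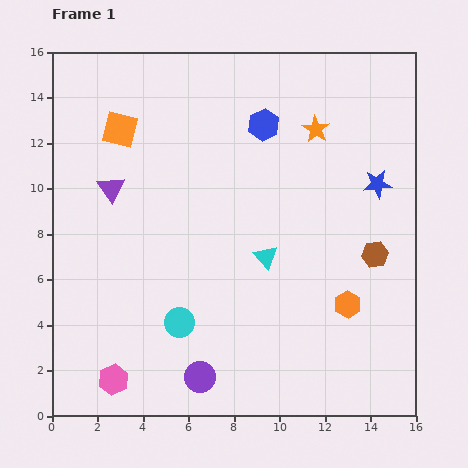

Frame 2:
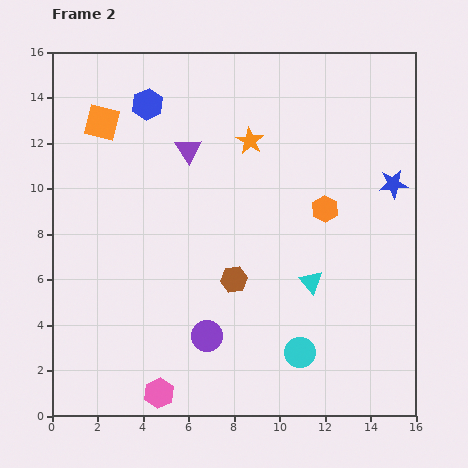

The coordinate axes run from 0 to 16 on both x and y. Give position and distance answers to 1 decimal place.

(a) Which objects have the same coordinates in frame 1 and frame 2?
none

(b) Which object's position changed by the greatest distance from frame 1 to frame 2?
the brown hexagon

(moved 6.3; next 5.5)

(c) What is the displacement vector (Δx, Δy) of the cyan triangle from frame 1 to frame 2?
(2.0, -1.1)

The cyan triangle was at (9.4, 7.0) in frame 1 and (11.4, 5.9) in frame 2.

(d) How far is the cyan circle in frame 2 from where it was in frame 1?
5.5

The cyan circle moved from (5.6, 4.1) to (10.9, 2.8), a distance of √(5.3² + 1.3²) ≈ 5.5.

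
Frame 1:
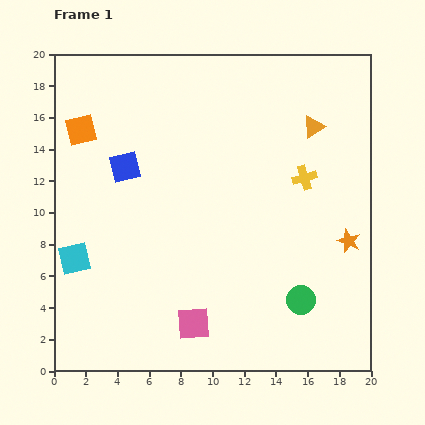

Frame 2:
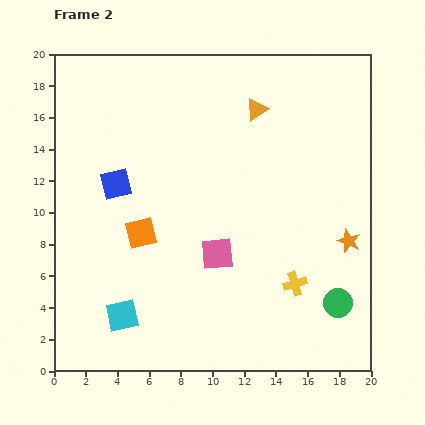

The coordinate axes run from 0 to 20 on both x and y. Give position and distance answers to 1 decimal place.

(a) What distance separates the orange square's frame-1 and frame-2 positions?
7.5

The orange square moved from (1.7, 15.2) to (5.5, 8.7), a distance of √(3.8² + 6.5²) ≈ 7.5.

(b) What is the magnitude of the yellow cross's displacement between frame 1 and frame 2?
6.7

The yellow cross moved from (15.8, 12.2) to (15.2, 5.5), a distance of √(0.6² + 6.7²) ≈ 6.7.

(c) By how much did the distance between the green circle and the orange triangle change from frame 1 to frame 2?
+2.3

Distance in frame 1: 10.9. Distance in frame 2: 13.2.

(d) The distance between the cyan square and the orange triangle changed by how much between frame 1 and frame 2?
-1.7

Distance in frame 1: 17.2. Distance in frame 2: 15.5.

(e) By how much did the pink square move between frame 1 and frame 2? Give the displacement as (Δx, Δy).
(1.5, 4.4)

The pink square was at (8.8, 3.0) in frame 1 and (10.3, 7.4) in frame 2.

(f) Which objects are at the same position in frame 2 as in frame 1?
the orange star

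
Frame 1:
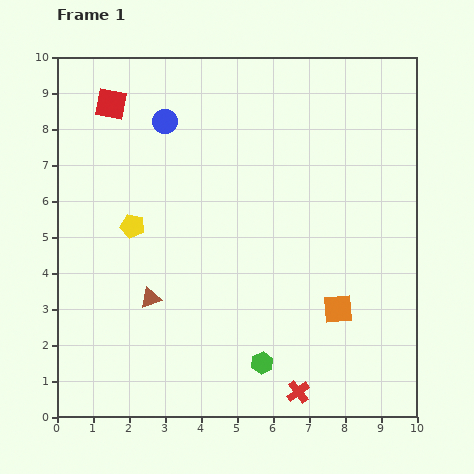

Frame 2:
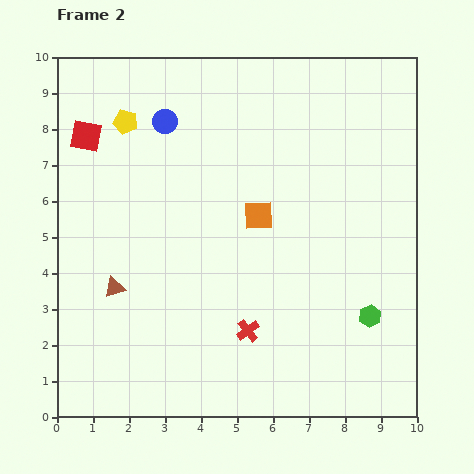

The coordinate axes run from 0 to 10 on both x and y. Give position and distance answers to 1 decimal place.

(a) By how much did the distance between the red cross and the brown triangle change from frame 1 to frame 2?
-1.0

Distance in frame 1: 4.9. Distance in frame 2: 3.9.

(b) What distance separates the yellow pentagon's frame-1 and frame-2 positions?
2.9

The yellow pentagon moved from (2.1, 5.3) to (1.9, 8.2), a distance of √(0.2² + 2.9²) ≈ 2.9.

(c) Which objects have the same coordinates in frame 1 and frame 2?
the blue circle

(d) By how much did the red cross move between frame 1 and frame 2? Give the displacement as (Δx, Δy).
(-1.4, 1.7)

The red cross was at (6.7, 0.7) in frame 1 and (5.3, 2.4) in frame 2.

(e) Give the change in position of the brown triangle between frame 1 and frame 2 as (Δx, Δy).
(-1.0, 0.3)

The brown triangle was at (2.6, 3.3) in frame 1 and (1.6, 3.6) in frame 2.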